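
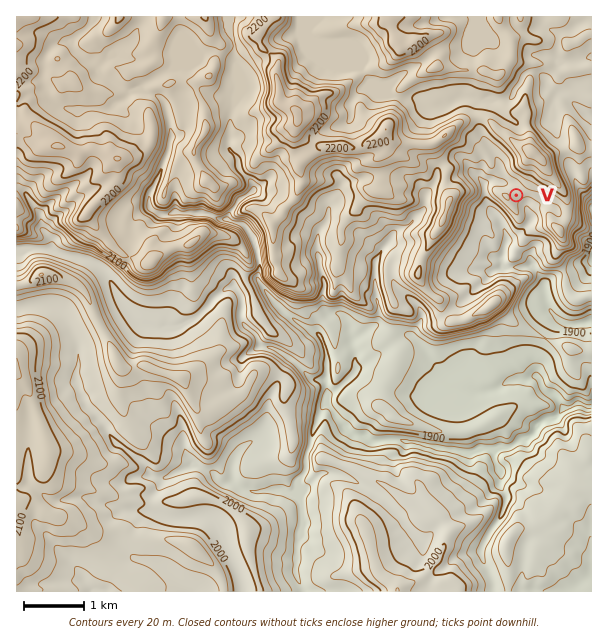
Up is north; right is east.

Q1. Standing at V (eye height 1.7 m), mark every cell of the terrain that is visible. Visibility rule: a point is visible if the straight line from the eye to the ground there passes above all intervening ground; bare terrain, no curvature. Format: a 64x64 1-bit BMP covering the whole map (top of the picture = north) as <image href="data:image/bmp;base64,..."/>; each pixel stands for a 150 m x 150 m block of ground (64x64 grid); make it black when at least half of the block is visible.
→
<image width="64" height="64" href="data:image/bmp;base64,Qk0+AgAAAAAAAD4AAAAoAAAAQAAAAEAAAAABAAEAAAAAAAACAAATCwAAEwsAAAIAAAAAAAAA////AAAAAAAAAAAAAAAAAAAAAAAAAAAAAAAAAAAAAAAAAAAAAAAAAAAAAAAAAAAAAAAAAAAABjAAAAAAAAADMAAAAAAAAAP4AAAAAAAAA/AAAAAAAAAB/gAAAAAAAAH8AAAAAAAAAf8AAAAAAAAA/wAAAAAAAAD/AAAAAAAAAP8AAAAAAAAAfwAAAAAAAAA/AAAAAAAAAB8AAAAAAAAADwAAAAAAAAAGAAAAAAAAAAAAAAAAAAAAAAAAAAAAAAAAAAAAAAAAAAAAAAAAAAAACAAAAAAAAAAIAAAAAAAAAAAAAAAAAAAADwAAAAAAAAAOAAAAAAAAAAAAAAAAAAAAAAAAAAAAABAAAAAAAAAADAAAAAAAAAAGAAAAAAAAAAAAAAAAAAAAAAAAAAAAAAAAAAAAAAAAAAAQAAAAAAAAAAAAAAAAAAAAAAAAAAAAAAB4AAAAAAAAAHAAAAAAAACB+AAAAAAAAIF4AAAAAAAAQfgAAAAAAAAB8AAAAAAAAIPgAAAAAADohMAAAAAAAH+8AAAAAAAAf/4AAAAAAABB/AAAAAAAAAD4AAAAAAAAADAAAAAAAAAAAAAAAAAAAAAAAAAAAAAAAAAAAAAAAAAAAAAAAAAAAAAAAAAAAAAAAAAAAAAAAAAAAAAAAAAAAAAAAAAAAAAABgAAAAAAAAAAAAAAAAAAAAAAAA=="/>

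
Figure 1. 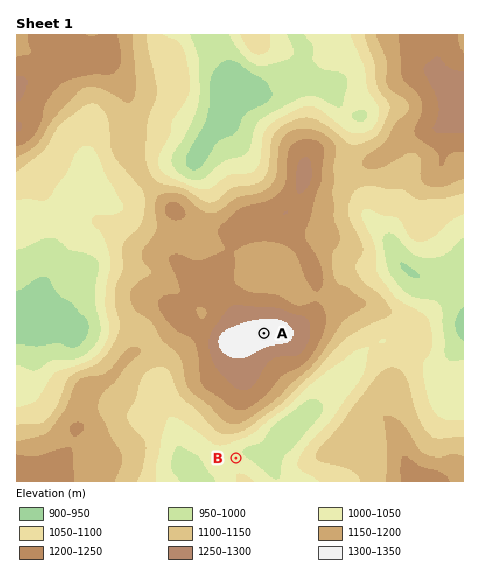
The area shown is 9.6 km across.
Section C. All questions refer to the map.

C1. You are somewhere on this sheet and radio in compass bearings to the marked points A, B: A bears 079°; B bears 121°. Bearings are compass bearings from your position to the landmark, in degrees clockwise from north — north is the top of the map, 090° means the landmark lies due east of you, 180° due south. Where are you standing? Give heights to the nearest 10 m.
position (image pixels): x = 86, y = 368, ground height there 1100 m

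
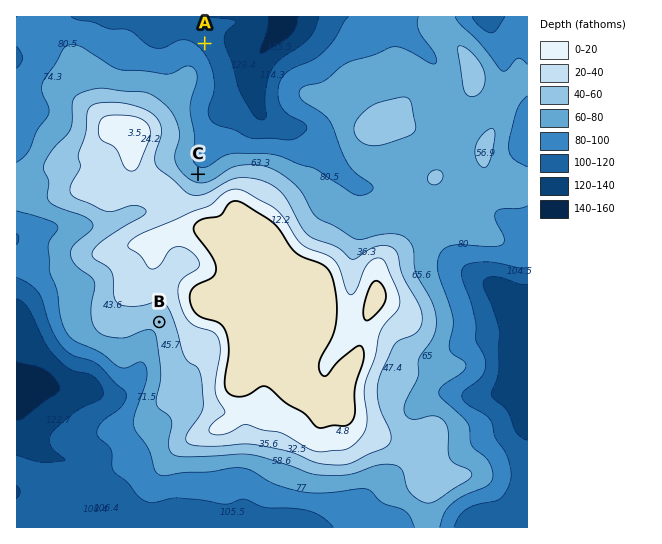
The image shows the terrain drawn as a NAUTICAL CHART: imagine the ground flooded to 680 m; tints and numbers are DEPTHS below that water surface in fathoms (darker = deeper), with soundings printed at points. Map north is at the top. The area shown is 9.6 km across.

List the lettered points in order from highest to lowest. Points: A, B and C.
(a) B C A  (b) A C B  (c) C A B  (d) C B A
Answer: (a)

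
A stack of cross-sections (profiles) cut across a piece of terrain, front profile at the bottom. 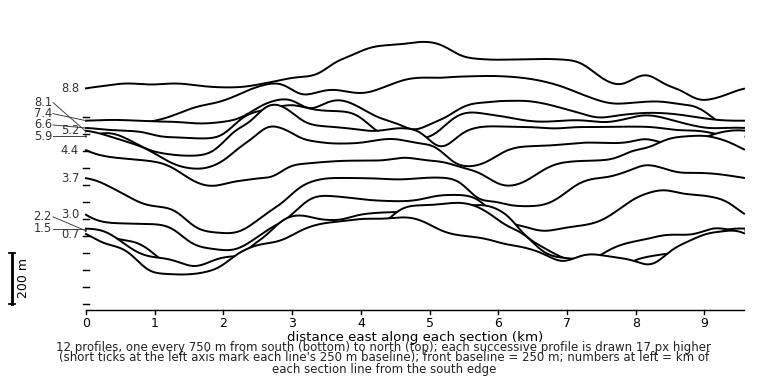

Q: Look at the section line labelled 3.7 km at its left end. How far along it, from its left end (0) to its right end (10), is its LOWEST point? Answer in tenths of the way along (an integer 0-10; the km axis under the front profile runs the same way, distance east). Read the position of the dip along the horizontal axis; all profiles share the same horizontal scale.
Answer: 2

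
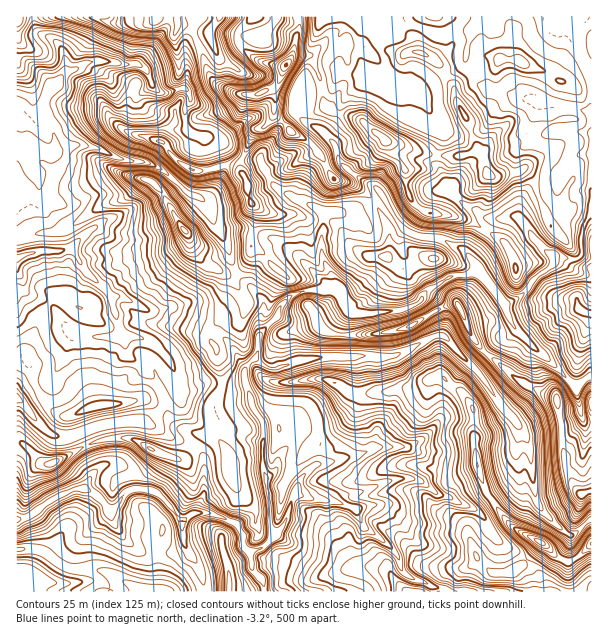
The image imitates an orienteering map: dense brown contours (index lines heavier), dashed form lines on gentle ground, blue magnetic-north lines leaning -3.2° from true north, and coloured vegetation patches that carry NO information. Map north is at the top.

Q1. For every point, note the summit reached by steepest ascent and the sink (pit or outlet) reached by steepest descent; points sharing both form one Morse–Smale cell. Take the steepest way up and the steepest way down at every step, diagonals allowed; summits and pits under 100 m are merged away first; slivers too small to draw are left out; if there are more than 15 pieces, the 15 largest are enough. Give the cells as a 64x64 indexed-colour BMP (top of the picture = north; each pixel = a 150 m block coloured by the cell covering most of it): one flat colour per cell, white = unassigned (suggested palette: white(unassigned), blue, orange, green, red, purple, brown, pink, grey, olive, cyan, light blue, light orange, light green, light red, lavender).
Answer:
<image width="64" height="64" href="data:image/bmp;base64,Qk12CAAAAAAAAHYAAAAoAAAAQAAAAEAAAAABAAQAAAAAAAAIAAATCwAAEwsAABAAAAAAAAAA////ALR3HwAOf/8ALKAsACgn1gC9Z5QAS1aMAMJ34wB/f38AIr28AM++FwDox64AeLv/AIrfmACWmP8A1bDFAAAAAAAACIiIiIiP///xEREREREREREREiIiIiIiIiIgAAAAAAAIiIiIiI////ERERERERERESIiIiIiIiIiIiIAAAAACIiIiIiI////ERERERERERESIiIiIiIiIiIiIgAAiIiIiIiIiIj///8RERERERERERIiIiIiIiIiIiIiAAiIiIiIiIiIj////xERERERERERIiIiIiIiIiIiIiKIiIiIiIiIiIiP///xERERERERERIiIiIiIiIiIiIiIoiIiIiIiIiIiI////ERERERERERIiIiIiIiIiIiIikiiIiIiIiIiIiI////ERERERERERIiIiIiIiIiIiIimZIAiIiIiIiIiIgf/xERERERERERIiIiIiIiIiIiIimZmQAIiIiIGIiIgRERERERERERERIiIiIiIiIiIiIimZmZAAAIiIERiIgRERERERERERIiIiIiIiIiIiIiIiKZmZkAAAAIERERERERERERERESIiIiIiIiIiIiIiIiIpmZmQAAAAARERERERERERERF3ciIiIiIiIiIiIiIiIpmZmZAAAAAAEREREREREREREXdyIiIiIiIiIiIiIiIimZmZkAAAAAARERERERERERERd3d3IiIiIiIiIiIiIiKZmZmQAAAAARERERzMEREREREXd3d3dyIiIiIiIiIiIpmZmZAAAAABEREczMzBERERERd3d3d3d3dyIiIiIiIimZmZkAAMzMzMzMzMzMQREREREXd3d3d3d3dyIiIiIimZmZmQAMzMzMzMzMzEREERERERF3d3d3d3d3ciIiIiKZmZmZAMzMzMzMzMzEREQREREREREXd3d3d3dyIiIiKZmZmZkMzEREzMzMzERERBEREREREREXd3d3d3IiIiKZmZmZmczEREREREREREREERERERERERd3d3d3dyIiKZmZmZmZzERERERERERERERBERERERERF3d3d3d3IiIpmZmZmZnMREREREREREREREERERERERERd3d3d3dyIpmZmZmbucxEREREREREREREQRERERERERF3d3d3d3IpmZmZmZu7xEREREREREREREQRHREREREREXd3d3d3d+mZmZmZu7tERERERERERERERBHd0RERERF3d3d3d3d+7pmZmbu7u0REREREREREREREEd3REREREXd3d3d3d+7u6Zmbu7u7REREREREREREREQd3dERERERd3d3d3d37u7u6bu7u7tEREREREREREREVd3d0RERERF3d3d3d3fu7u7ru7u7u0RERERERERERFVVXd3RERERERd3d3d3d+7u7uu7u7u7RERERERERFVFVVVV3dERERERGqqqp3d+7u7uu7u7u7tERERERERVVVVVVVVd0RERERGqqqqqp37u7u4bu7u7u0REREREVVVVVVVVVV0REREREaqqqqqq7u7u4REbu7u7REREREVVVVVVVVVV0REREREaqqqqqqqu7u4RERu7u7tEREREVVVVVVVVVV0RERERERqqqqqqqqqqoRERERu7u0REREVVVVVVVVVd3RERERERqqqqqqqqqqqhEREREbu7VERERVVVVVVVVd3dERERERGqqqqqqqqqqjERERERERtVVVVVVVVVVVVV3dEREREREaqqqqqqqqqjMRERERERG1VVVVVVVVVVVV3d0RERERERqqqqqqqjMzMzEREREREbVVVVVVVVVVVV3d0RERERERGqqqqqozMzMzMRERERERtVVVVVVVVVVVXd3REREREREaqqqqozMzMzMzMREREREVVVVVVVVVVVXd3RERERERERERGqqjMzMzMzMzMRERERVVVVVVVVVVVd3dERERERERERERGjMzMzMzMzMxERERFVVVVVVVVVVV3RERERERERERERETMzMzMzMzMzEREREVVVVVVVVVVVVRERERERERERERETMzMzMzMzMzMRERERVVVVVVVVVVVWYREREREREREREzMzMzMzMzMzMxERERFVVVVVVVVVVmZhEREREREREREzMzMzMzMzMzMxEREREVVVVVVVVmZmYRERERERERERETMzMzMzMzMzMzMRERERVWZmVWZmZmZhERERERERERETMzMzMzMzMzMzMxERERFmZmZmZmZmZhERERERERERERMzMzMzMzMzMzMzMxEREWZmZmZmZmZmYRERERERERERMzMzMzMzMzMzMzMzMxERZmZmZmZmZmZmERERERERETMzMzMzMzMzMzMzMzMxERFmZmZmZmZmZmYRERERERETMzMzMzMzMzMzMzMzMzEREWZmZmZmZmZmZhEREREREREzMzMzMzMzMzMzMzMzERERZmZmZmZmZmZmERERERERETMzMzMzMzMzMzMzERERERFmZmZmZmZmZmYRERERERERERMzMzMxETMzMREREREREWZmZmZmZmZmZhERERERERERETEzMxERETMxERERERERZmZmZmZmZmZmERERERERERERERERERERERERERERERFmZmZmZmZmZmYREREREREREREREREREREREREREREREWZmZmZmZmZmZhERERERERERERERERERERERERERERERZmZmZmZmZmZmERERERERERERERERERERERERERERERFmZmZmZmZmZmYREREREREREREREREREREREREREREREWZmZmZmAAYGZhERERERERERERERERERERERERERERER"/>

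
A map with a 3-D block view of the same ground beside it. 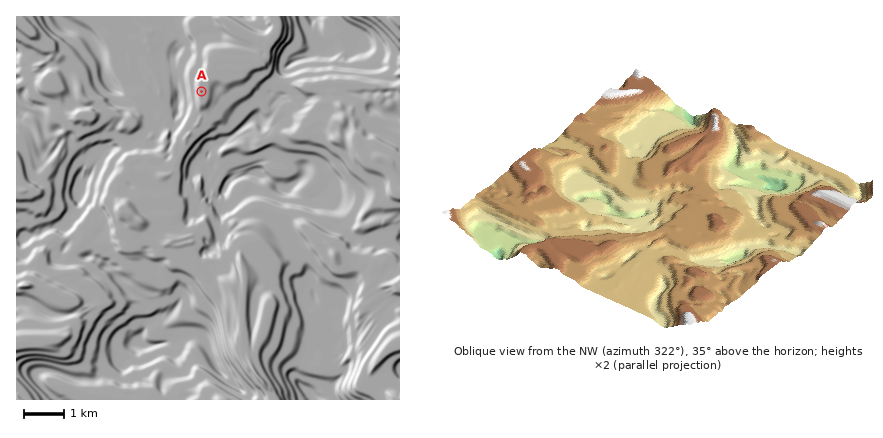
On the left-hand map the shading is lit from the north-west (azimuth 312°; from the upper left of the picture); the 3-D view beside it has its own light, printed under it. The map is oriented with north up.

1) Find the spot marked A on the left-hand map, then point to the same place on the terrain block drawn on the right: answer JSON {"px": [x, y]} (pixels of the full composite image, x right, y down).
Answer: {"px": [608, 246]}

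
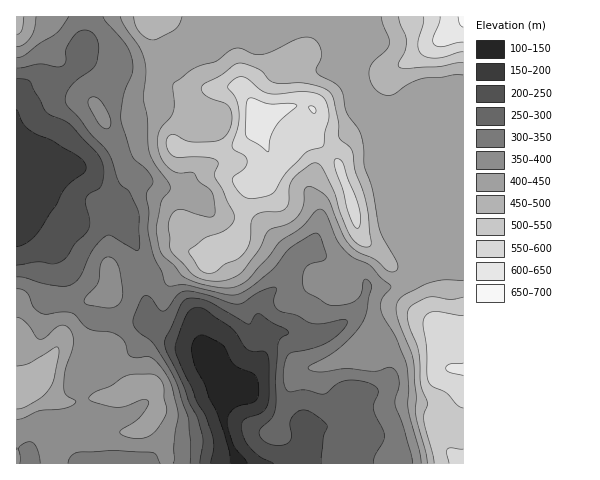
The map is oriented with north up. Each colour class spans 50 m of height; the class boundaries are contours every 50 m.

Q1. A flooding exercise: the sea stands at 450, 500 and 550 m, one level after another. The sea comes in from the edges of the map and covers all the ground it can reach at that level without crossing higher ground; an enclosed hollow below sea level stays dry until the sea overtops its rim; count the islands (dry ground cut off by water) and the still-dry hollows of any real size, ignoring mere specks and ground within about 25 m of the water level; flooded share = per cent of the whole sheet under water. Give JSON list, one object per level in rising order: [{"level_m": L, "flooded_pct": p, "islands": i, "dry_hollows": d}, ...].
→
[{"level_m": 450, "flooded_pct": 74, "islands": 1, "dry_hollows": 0}, {"level_m": 500, "flooded_pct": 86, "islands": 1, "dry_hollows": 0}, {"level_m": 550, "flooded_pct": 93, "islands": 1, "dry_hollows": 0}]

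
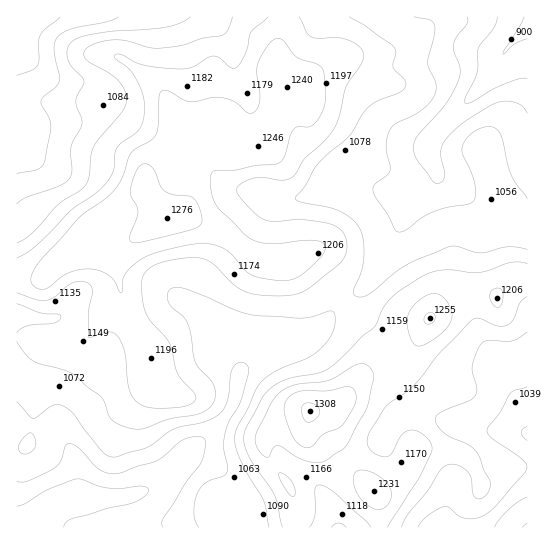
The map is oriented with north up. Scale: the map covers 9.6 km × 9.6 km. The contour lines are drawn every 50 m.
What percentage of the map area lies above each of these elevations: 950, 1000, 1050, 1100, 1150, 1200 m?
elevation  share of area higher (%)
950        97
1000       90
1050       79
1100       56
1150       35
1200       15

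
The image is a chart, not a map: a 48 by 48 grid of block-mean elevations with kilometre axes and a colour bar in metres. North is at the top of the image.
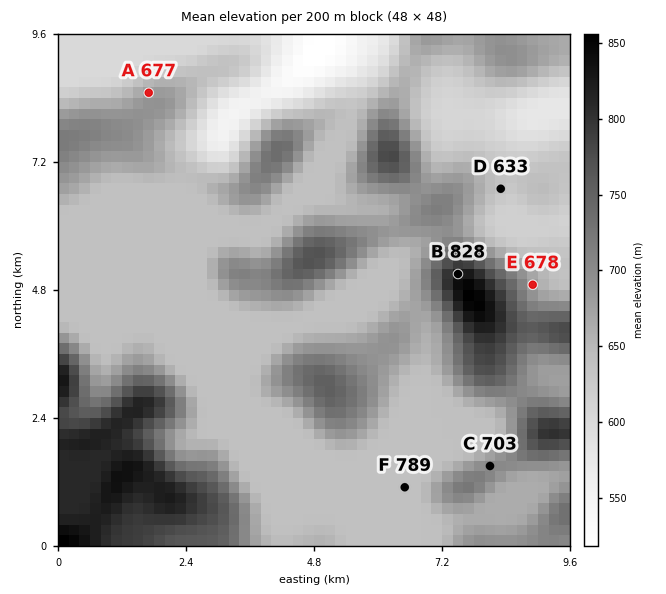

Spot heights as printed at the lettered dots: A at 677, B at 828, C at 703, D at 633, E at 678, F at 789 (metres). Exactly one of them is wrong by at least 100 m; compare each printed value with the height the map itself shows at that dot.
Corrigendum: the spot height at F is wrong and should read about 639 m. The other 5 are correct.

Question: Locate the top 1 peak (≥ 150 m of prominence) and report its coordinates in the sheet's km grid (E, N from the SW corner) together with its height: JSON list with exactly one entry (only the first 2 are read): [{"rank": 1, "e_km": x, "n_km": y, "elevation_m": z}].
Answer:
[{"rank": 1, "e_km": 7.76, "n_km": 4.66, "elevation_m": 858}]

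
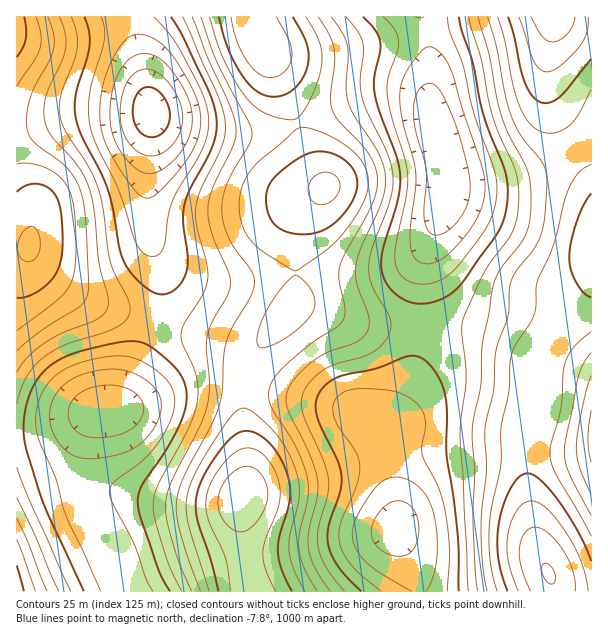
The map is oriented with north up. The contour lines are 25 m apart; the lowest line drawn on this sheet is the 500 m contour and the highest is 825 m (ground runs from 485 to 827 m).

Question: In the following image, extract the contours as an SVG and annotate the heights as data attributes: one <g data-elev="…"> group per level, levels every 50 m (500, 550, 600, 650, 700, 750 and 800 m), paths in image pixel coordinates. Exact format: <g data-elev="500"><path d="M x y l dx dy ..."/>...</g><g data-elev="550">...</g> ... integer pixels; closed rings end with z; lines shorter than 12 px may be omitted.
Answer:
<g data-elev="500"><path d="M149 137l-7-3-5-6-3-8-1-9 1-9 4-9 5-5 6-1 7 3 8 7 4 9 2 10-2 9-4 7-8 5z"/></g><g data-elev="550"><path d="M392 555l-9-4-7-6-4-8 0-9 4-10 8-11 8-5 9-1 9 4 6 8 3 11-1 12-3 10-5 7-8 3z"/><path d="M89 437l-13-6-5-6-2-6-1-8 2-6 8-11 15-7 18-2 17 4 12 9 3 7 0 8-3 8-7 7-8 5-11 3-13 2z"/><path d="M434 235l-6-5-3-9-1-12 2-38-10-40-3-17 1-12 3-9 6-8 6-2 6 2 5 5 13 28 11 34 6 33-2 18-9 16-13 13-6 3z"/><path d="M144 173l-13-9-12-15-7-17-2-18 3-24 7-19 11-13 6-3 7-2 8 2 7 3 15 16 14 24 3 10 1 11-3 19-6 11-7 9-8 7-9 6-7 2z"/></g><g data-elev="600"><path d="M101 591l-36-78-10-36-17-39-2-10 0-12 2-12 5-12 7-11 9-8 12-7 13-5 20-4 15-1 18 3 18 10 14 14 5 13 0 9-2 11-13 25-16 19-29 22-5 9 3 10 22 42 12 36 7 12"/><path d="M381 591l-19-15-11-11-8-13-4-12 1-16 16-38 4-19-4-15-20-30-3-8 0-7 2-6 5-6 5-4 9-2 26 0 19 4 15 8 9 12 3 12-4 21 0 7 18 38 7 33 2 30-2 37"/><path d="M154 17l22 26 21 38 9 23 3 19-2 14-5 13-24 39-6 14-4 13-5 32-4 6-7 3-9-5-8-10-15-50-23-46-7-20-2-16 2-17 15-55-1-11-3-10"/><path d="M447 17l3 16 14 35 10 46 20 56 3 12 0 13-3 16-6 14-29 39-8 9-8 6-9 4-11 1-10-1-9-5-6-6-3-9 1-17 10-49 2-21-3-15-13-44-5-24 1-15 9-27 1-12-4-10-11-12"/></g><g data-elev="650"><path d="M71 591l-42-91-12-33"/><path d="M344 591l-17-22-8-20-1-18 10-36 0-16-4-18-20-45-2-17 5-13 13-14 15-8 26-7 11-4 11-9 6-11 2-7-1-8-18-31-2-9-1-11 3-19 18-47 3-21-1-12-4-12-21-45-6-16-1-14 4-28-2-12-5-11-11-13"/><path d="M591 462l-3-24 3-28"/><path d="M17 404l4-15 6-12 6-10 9-9 23-13 37-12 15-6 9-7 4-8-2-13-14-26-4-13-7-51-6-24-10-21-22-33-5-14-1-10 2-12 13-35 3-13 0-14-6-16"/><path d="M183 17l36 81 5 16 1 14-4 19-20 42-5 18 1 20 10 40 0 15-5 14-18 28-3 9 2 11 13 33 2 13-1 14-9 25-30 56-5 16 2 18 10 33 7 20 10 19"/><path d="M469 17l12 43 11 53 6 19 17 38 3 12 1 13-2 20-4 15-6 10-23 33-18 39-4 12 4 54-5 42-1 20 8 151"/></g><g data-elev="700"><path d="M47 591l-19-49-11-23"/><path d="M317 591l-13-24-5-19 0-15 9-38-2-21-11-30-24-37-2-8 0-7 4-12 11-14 27-22 27-18 5-6 2-11-6-30 1-13 6-14 25-46 5-12 2-12-2-14-7-13-9-12-21-21-7-12-1-14 4-33-1-13-5-15-11-18"/><path d="M591 516l-22-43-4-11-1-10 2-12 12-63 6-14 7-10"/><path d="M17 351l25-21 38-24 6-7 2-9-2-71-3-18-3-12-6-12-8-10-33-26-4-6-2-7 0-15 4-17 5-12 14-24 4-12-1-15-5-16"/><path d="M201 17l16 45 35 67 0 6-2 8-16 27-8 16-3 12-1 12 2 14 4 13 8 13 15 20 3 12-3 14-19 31-6 15-2 15-2 36-5 18-32 63-8 23-1 15 3 16 9 29 12 34"/><path d="M488 17l8 30 9 46 6 23 10 19 22 29 3 7 1 11-2 33-3 18-7 15-17 21-6 10-3 11-1 25-10 27-3 12-1 36-9 39 1 41-5 51 1 42 5 28"/></g><g data-elev="750"><path d="M24 591l-7-25"/><path d="M292 591l-11-22-3-18 2-15 10-36 0-12-2-12-7-17-11-15-12-10-12-3-6 1-6 3-15 16-15 25-8 21 0 10 1 12 14 41 7 31"/><path d="M591 561l-13-30-23-35-18-19-7-3-6 0-8 6-7 12-7 17-4 18-1 16 1 15 3 15 6 18"/><path d="M17 298l7-1 11-4 9-6 8-8 8-16 3-23-3-33-3-9-5-7-8-6-9-1-9 2-9 6"/><path d="M300 234l15-1 15-7 14-12 10-16 3-12-1-12-8-11-12-8-16-4-15 4-24 16-8 8-4 7-3 8 0 9 2 10 4 8 10 9z"/><path d="M591 193l-7 12-7 16-6 19-2 17 2 12 4 12 9 12 7 4"/><path d="M17 57l6-9 3-9 0-10-2-12"/><path d="M219 17l9 32 14 26 7 10 8 6 7 4 9 2 11-2 10-6 9-11 4-12 2-10-2-11-4-10-10-18"/><path d="M508 17l6 18 10 45 6 13 9 8 9 2 11-5 8-9 24-30"/></g><g data-elev="800"><path d="M575 591l-2-19-9-20-15-18-7-5-6-2-6 1-5 5-4 7-2 9 2 18 9 24"/><path d="M237 531l8 0 9-6 9-12 4-13 0-11-3-10-7-9-8-4-9 2-9 6-8 11-5 12 0 10 4 11 6 8z"/><path d="M531 17l11 19 4 4 6 2 8-2 7-6 6-8 2-9"/></g>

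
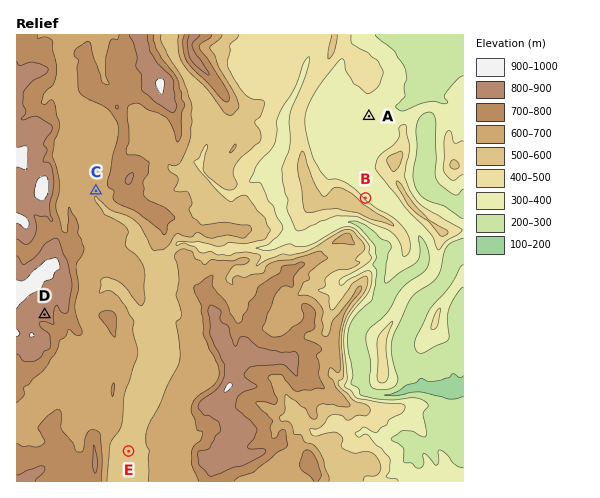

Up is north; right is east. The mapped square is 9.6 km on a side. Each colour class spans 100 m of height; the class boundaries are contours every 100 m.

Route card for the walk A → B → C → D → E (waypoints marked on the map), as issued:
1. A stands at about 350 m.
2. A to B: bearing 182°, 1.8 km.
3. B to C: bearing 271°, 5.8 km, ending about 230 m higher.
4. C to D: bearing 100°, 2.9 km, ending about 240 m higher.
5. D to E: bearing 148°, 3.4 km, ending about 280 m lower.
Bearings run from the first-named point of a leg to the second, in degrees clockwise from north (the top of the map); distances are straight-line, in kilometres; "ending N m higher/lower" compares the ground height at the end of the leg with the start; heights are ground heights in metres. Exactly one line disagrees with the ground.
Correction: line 4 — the bearing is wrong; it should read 203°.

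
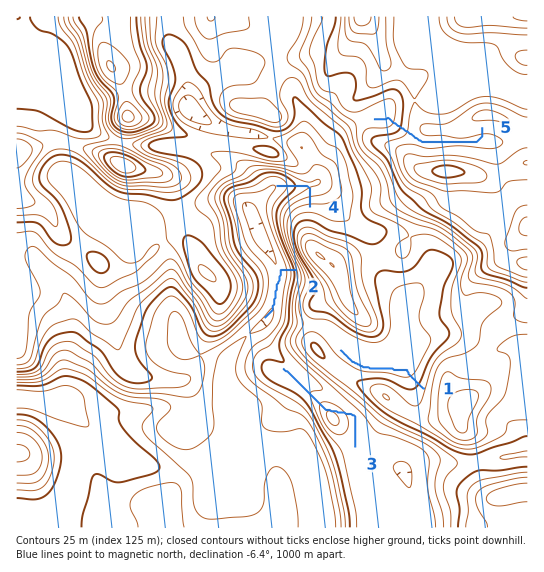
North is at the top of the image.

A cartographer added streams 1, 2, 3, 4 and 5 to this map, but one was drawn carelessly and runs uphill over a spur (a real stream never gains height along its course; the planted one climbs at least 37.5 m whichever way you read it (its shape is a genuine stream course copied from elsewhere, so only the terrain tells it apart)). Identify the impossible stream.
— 3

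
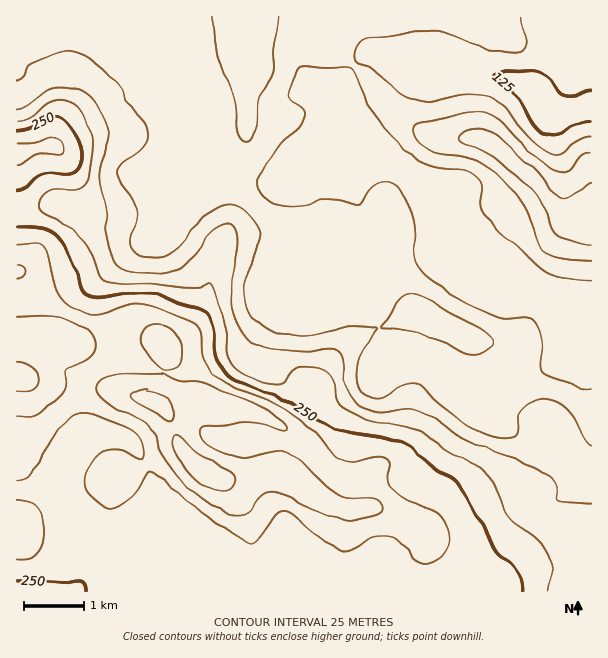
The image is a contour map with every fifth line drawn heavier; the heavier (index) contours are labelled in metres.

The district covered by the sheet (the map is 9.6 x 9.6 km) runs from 120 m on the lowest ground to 340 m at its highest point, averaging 210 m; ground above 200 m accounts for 43.1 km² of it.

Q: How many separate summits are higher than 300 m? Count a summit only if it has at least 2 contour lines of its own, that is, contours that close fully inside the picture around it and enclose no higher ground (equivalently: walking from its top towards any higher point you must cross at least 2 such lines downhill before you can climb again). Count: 1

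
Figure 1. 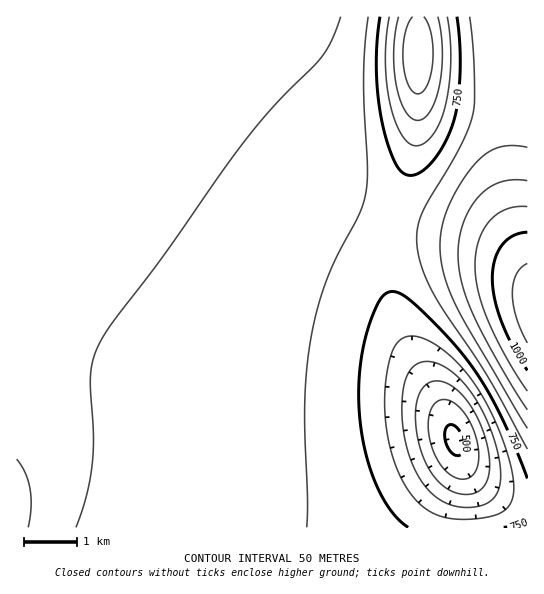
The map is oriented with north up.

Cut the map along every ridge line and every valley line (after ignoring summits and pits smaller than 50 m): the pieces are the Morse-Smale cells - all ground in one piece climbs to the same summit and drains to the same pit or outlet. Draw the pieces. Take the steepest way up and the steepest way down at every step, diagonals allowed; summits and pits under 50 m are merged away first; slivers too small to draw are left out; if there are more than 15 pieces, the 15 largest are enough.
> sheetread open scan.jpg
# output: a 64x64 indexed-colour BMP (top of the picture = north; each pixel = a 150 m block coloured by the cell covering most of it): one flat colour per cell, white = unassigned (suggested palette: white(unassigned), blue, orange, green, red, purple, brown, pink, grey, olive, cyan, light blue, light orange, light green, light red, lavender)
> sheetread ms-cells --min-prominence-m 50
<image width="64" height="64" href="data:image/bmp;base64,Qk12CAAAAAAAAHYAAAAoAAAAQAAAAEAAAAABAAQAAAAAAAAIAAATCwAAEwsAABAAAAAAAAAA////ALR3HwAOf/8ALKAsACgn1gC9Z5QAS1aMAMJ34wB/f38AIr28AM++FwDox64AeLv/AIrfmACWmP8A1bDFABERERERERERERERERERERERERERERERERERETMzMzMzERERERERERERERERERERERERERERERERERERMzMzMzMRERERERERERERERERERERERERERERERERERETMzMzMxERERERERERERERERERERERERERERERERERERMzMzMzEREREREREREREREREREREREREREREREREREREzMzMzMRERERERERERERERERERERERERERERERERERETMzMzMxEREREREREREREREREREREREREREREREREREREzMzMzERERERERERERERERERERERERERERERERERERETMzMzMRERERERERERERERERERERERERERERERERERETMzMzMxERERERERERERERERERERERERERERERERERERMzMzMzEREREREREREREREREREREREREREREREREREREzMzMzMRERERERERERERERERERERERERERERERERERETMzMzMxERERERERERERERERERERERERERERERERERETMzMzMzERERERERERERERERERERERERERERERERERERMzMzMzMRERERERERERERERERERERERERERERERERERMzMzMzMxEREREREREREREREREREREREREREREREREREzMzMzMzEREREREREREREREREREREREREREREREREREzMzMzMzMRERERERERERERERERERERERERERERERERETMzMzMzMxERERERERERERERERERERERERERERERERETMzMzMzMzERERERERERERERERERERERERERERERERERMzMzMzMzMRERERERERERERERERERERERERERERERERMzMzMzMzMxEREREREREREREREREREREREREREREREREzMzMzMzMzEREREREREREREREREREREREREREREREREzMzMzMzMzMRERERERERERERERERERERERERERERERETMzMzMzMzMxERERERERERERERERERERERERERERERETMzMzMzMzMzERERERERERERERERERERERERERERERERMzMzMzMzMzMREREREREREREREREREREREREREREREREzMzMzMzMzMxEREREREREREREREREREREREREREREREzMzMzMzMzMzERERERERERERERERERERERERERERERETMzMzMzMzMzMRERERERERERERERERERERERERERERERMzMzMzMzMzMxEREREREREREREREREREREREREREREREzMzMzMzMzMzERERERERERERERERERERERERERERERETMzMzMzMzMzMRERERERERERERERERERERERERERERERMzMzMzMzMzNBEREREREREREREREREREREREREREREREzMzMzMzMzNEERERERERERERERERERERERERERERERETMzMzMzMzNEQRERERERERERERERERERERERERERERERMzMzMzMzRERBEREREREREREREREREREREREREREREREzMzMzNEREREERERERERERERERERERERERERERERERETMzREREREREQRERERERERERERERERERERERERERERESRERERERERERBERERERERERERERERERERERERERERIiJEREREREREREERERERERERERERERERERERERERESIiIiREREREREREQREREREREREREREREREREREREREiIiIiJERERERERERBEREREREREREREREREREREREREiIiIiIkREREREREREERERERERERERERERERERERERIiIiIiIiJEREREREREQRERERERERERERERERERERERIiIiIiIiIkRERERERERBERERERERERERERERERERERIiIiIiIiIiREREREREREERERERERERERERERERERESIiIiIiIiIiIkREREREREQRERERERERERERERERERESIiIiIiIiIiIiRERERERERBERERERERERERERERERESIiIiIiIiIiIiJEREREREREEREREREREREREREREREiIiIiIiIiIiIiIkREREREREQREREREREREREREREREiIiIiIiIiIiIiIiRERERERERBEREREREREREREREREiIiIiIiIiIiIiIiJEREREREREEREREREREREREREREiIiIiIiIiIiIiIiIkREREREREQREREREREREREREREiIiIiIiIiIiIiIiIiRERERERERBEREREREREREREREiIiIiIiIiIiIiIiIiJEREREREREEREREREREREREREiIiIiIiIiIiIiIiIiIkREREREREQRERERERERERERIiIiIiIiIiIiIiIiIiIiRERERERERBERERERERERERIiIiIiIiIiIiIiIiIiIiJEREREREREERERERERERERIiIiIiIiIiIiIiIiIiIiIkREREREREQREREREREREREiIiIiIiIiIiIiIiIiIiIiRERERERERBEREREREREREiIiIiIiIiIiIiIiIiIiIiJEREREREREEREREREREREiIiIiIiIiIiIiIiIiIiIiIkREREREREQREREREREREiIiIiIiIiIiIiIiIiIiIiIiRERERERERBEREREREREiIiIiIiIiIiIiIiIiIiIiIiJERERERERE"/>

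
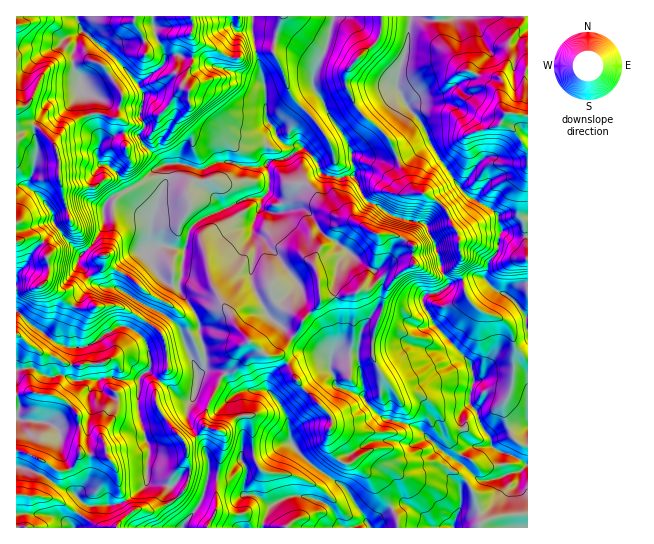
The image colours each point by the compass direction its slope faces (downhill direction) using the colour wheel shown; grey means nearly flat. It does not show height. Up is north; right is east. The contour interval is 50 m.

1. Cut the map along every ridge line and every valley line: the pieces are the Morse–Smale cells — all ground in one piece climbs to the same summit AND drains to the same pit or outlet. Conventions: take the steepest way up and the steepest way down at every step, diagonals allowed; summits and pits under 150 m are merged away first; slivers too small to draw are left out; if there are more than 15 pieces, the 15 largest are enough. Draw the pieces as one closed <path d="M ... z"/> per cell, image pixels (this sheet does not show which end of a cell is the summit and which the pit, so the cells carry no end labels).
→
<path d="M77 16l-61 1 0 294 38 30 17 7 15-1 32-20 9 0 6 2 14 14 4 16-3 12 33 26 11 4-5 14 6 16 11 14 5 26-6 27-20 29 344 1 1-291-17-1-9-4-3 6-2 13-9 12-3 16-14-2-14 4-20 12-8 0-6 5 1 8 9 17 21 24-12 4-9 0-27-7-25 7-20 0-4 4-20 0-6 4-1 6-1-4-4-5-22-9-35-32 0-2 29-28 0-3-18-25-26-26 0-9 8-16 0-7 8-10 0-14-2-9-21 1-21-6-10 2-12 6-4 0-16-5-20 0-24-27 5-8 0-6-4-6 4-19-1-7-7-10-24-26-31-25z"/><path d="M18 312l-2 1 0 214 166 1 21-30 6-27-5-26-11-14-6-16 5-14-11-4-33-26 3-12-4-16-14-14-6-2-9 0-32 20-15 1-21-9z"/><path d="M303 148l-17 11-15 1-4 3 2 26-8 10 0 7-8 16 0 9 26 26 18 25 0 3-29 28 0 2 35 32 22 9 4 5 1 4 1-6 6-4 20 0 4-4 20 0 25-7 27 7 9 0 12-4-21-24-10-21 0-4 3-3 11-2 11-7 0-4-7-12-5-25-8-14-1-6-34-9-15-11-11-4-13-25-19 1-13-4-7-15z"/><path d="M411 16l-77 0-10 38-11 21 0 12 10 14 5 13 20 28 7 25-2 8 12 24 28 17 34 9 1 6 8 14 5 25 8 15 22-8 14 2 3-16 11-16 0-9 2-5-2-16-5-6-27-15-6-6-26-39-12-26-12-14-14-21 0-13 10-28z"/><path d="M527 16l-114 0-4 9-4 29-8 23 0 13 14 21 12 14 12 26 26 39 6 6 27 15 5 6 2 14 10 5 17-1z"/><path d="M231 16l-154 1 4 13 25 19 30 32 7 10 1 7-4 19 4 6 0 6-5 8 24 27 20 0 20 5 12-6 14-2 17 6 16 0 9-7 15-1 17-12-17-2-6-4-5-12-6-6-4-12 0-24-9-34-3-20-2-2-14 0-5-6z"/><path d="M333 16l-100 0-1 9 7 7 12-1 2 2 3 20 9 34 2 31 13 23 10 6 12 0 4 2 9 9 7 15 21 4 12-3-3-21-5-14-19-25-16-32 16-40z"/>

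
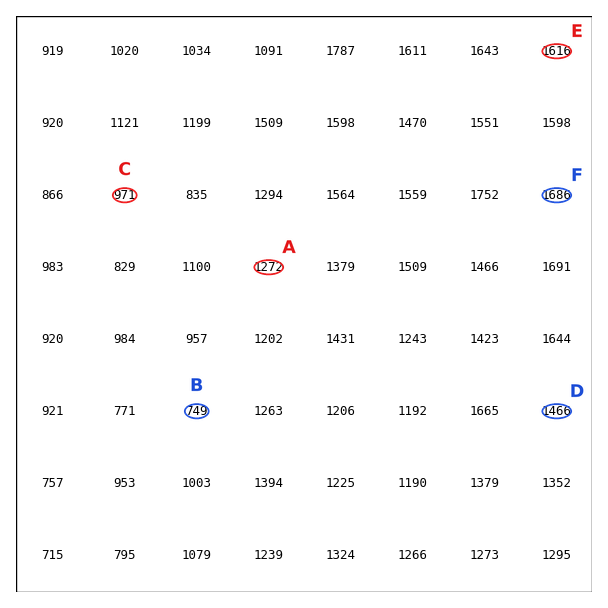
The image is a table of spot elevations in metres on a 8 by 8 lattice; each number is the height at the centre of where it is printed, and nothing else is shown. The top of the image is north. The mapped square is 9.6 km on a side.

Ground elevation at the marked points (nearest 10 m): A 1270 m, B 750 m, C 970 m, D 1470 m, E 1620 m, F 1690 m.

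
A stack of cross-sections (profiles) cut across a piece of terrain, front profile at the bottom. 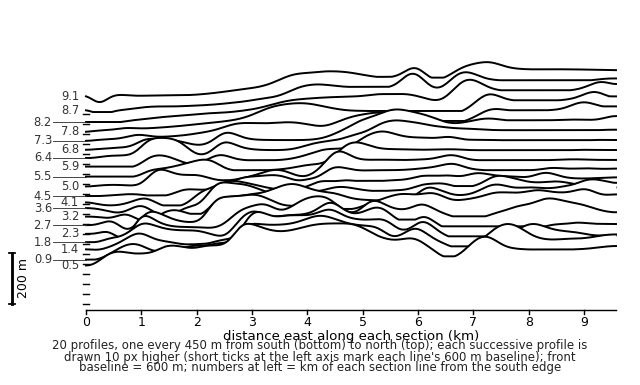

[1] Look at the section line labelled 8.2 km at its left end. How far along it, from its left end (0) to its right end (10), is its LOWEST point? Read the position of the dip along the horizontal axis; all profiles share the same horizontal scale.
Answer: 0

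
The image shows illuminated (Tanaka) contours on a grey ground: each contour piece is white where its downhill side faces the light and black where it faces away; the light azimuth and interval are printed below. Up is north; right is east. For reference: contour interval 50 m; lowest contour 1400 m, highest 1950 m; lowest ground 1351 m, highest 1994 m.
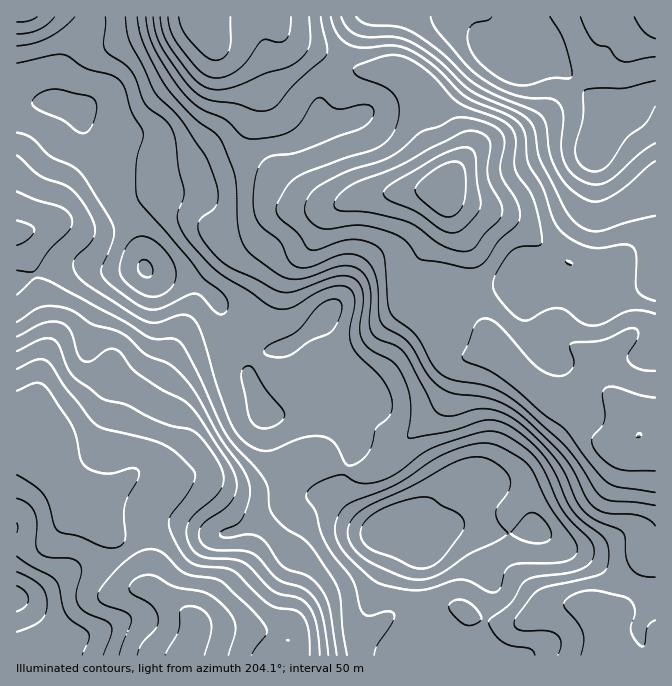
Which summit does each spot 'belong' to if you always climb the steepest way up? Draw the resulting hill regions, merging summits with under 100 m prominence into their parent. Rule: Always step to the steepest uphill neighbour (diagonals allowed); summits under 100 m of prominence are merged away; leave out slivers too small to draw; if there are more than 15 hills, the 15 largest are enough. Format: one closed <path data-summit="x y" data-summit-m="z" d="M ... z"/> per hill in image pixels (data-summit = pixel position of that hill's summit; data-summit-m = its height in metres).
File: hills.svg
<path data-summit="145 268" data-summit-m="1956" d="M199 16l-183 1 0 218 8 13 10 25 14 52 0 22-10 38-4 45 9 10 6 23 15 25 16 18 12 8 35-35 10-6 10 0 15 5 38-2 30 12 34-2 43-25 17 0 28 12 18 0 14-7 17-21 43-43 14-39 6-5 4-1-16-3-41-47-5-12 2-15 3-8 33-50 2-7-2-27-72 6-42 12-12-3-24-15-13-13-3-8-5-40-17-54-11-12-25-13-7-8-7-8z"/><path data-summit="387 527" data-summit-m="1994" d="M447 199l-3 23-33 50-3 8-2 15 5 12 37 43 7 6 13 1-4 1-6 5-14 39-43 43-17 21-14 7-18 0-28-12-17 0-32 20-18 7-27 0-30-12-38 2-15-5-10 0-10 6-31 31-2 5 4 5 36 38 10 27 49 33 3 9-11 29 471-1 0-322-24 1-20 14-9 9-2 18 11 23-10-7-20 0-28 10-7-2-39-37-42-59-3-10 3-20 0-26-13-29z"/><path data-summit="597 145" data-summit-m="1892" d="M655 16l-376 1 0 11 9 11 30 12 36 18 48 4 24 20 5 10 5 25 15 35 0 10-7 12 0 8 9 25 13 29 0 26-3 14 3 16 42 59 32 32 10 7 32-10 20 0 7 3 0-2-8-17 2-18 9-9 20-14 24-2z"/><path data-summit="17 598" data-summit-m="1717" d="M22 429l-6 1 0 225 168 1 10-21 2-10-3-7-49-33-5-17-8-14-37-40-14-8-16-18-15-25-6-23-8-7z"/>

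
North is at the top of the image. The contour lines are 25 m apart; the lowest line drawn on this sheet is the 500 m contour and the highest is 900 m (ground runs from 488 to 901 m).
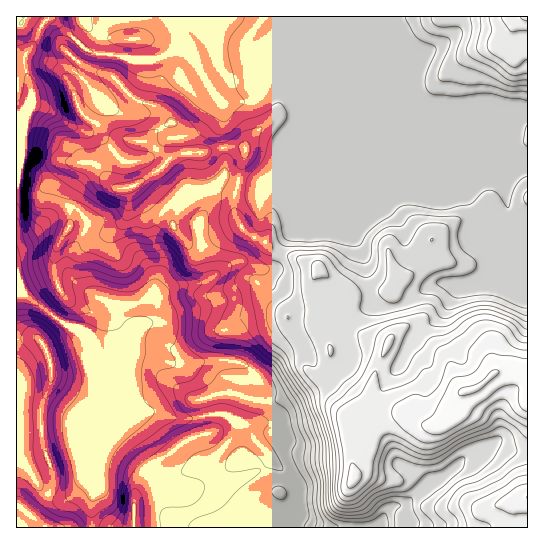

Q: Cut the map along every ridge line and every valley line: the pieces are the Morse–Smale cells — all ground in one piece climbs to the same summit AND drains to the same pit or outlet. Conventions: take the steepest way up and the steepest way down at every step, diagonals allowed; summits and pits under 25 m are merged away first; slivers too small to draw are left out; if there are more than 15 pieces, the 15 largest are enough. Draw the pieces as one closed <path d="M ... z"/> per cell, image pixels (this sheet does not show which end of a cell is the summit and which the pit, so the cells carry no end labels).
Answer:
<path d="M370 16l-198 1 0 9 4 8 0 9-3 7 12 2 10 9 14 26 13 16 32-2 10-8 3-9 35 9 5-9 0 31-8 15-7 7-12 30-7 13-19 4-31-7-19 16 0 20-3 6-12-17-7-6-19 15-7 14 0 16 5 18 0 8-8 27 0 13-4 11-12 11-2 6-18-17-4-11-6-6-13-5-13-9-13-16-1-9 2-8 18-27-3-10-6-6-16 0-15 9-14 13-17 5 0 55 9 2 33 25 25 14 5 12-1 11 6 18 2 16 8 19 6 7 9 6 7 0 24-11 9 0 19 7 16 0 28-6 15 9 1 3-6 14-22 23 0 5 8 19-2 11-12 10-21 9-6 9 1 3 232 0 0-9-2-5-6-7-5-1 10-2 24-20 17-9 19-19 25-12 19 7 18 0 0-285-3-1-16 10-11 0-99-42-91-90-11-16 53 1 11 3 8-6z"/><path d="M85 48l-8 11-10 8 8 5 21 22 5 12-1 8-5 11-6 6-8 0-36-23-8-3-8 1-13 29 0 102 6 0 11-4 14-13 15-9 16 0 6 6 3 10-18 27-2 8 1 9 13 16 13 9 13 5 6 6 4 11 18 17 2-6 12-11 4-11 0-13 8-27 0-8-5-18 0-16 7-14 19-15 7 6 12 17 3-6 0-20 19-16 31 7 19-4 7-13 12-30 13-18 3-34-6 8-35-9-3 9-10 8-32 2-13-16-14-26-10-9-12-1-11 6-9 3-20 0-18-5-20-2z"/><path d="M527 16l-156 0-2 9-8 6-11-3-53-1 11 16 87 88 103 44 11 0 19-10z"/><path d="M22 293l-6 1 0 163 11 9 10 19 9 8 11 6 9 0 15-14 7-10 5-16 11-18-1-24-8-18-2-24-6-18 1-11-3-8-6-7-17-8z"/><path d="M95 392l0 7 8 18 1 24-12 22 4 16 0 11-5 19 2 19 82 0 7-12 21-9 12-10 2-11-8-19 0-5 22-23 6-14-3-5-13-7-28 6-16 0-19-7-9 0-24 11-7 0-13-9z"/><path d="M495 444l-10 3-19 9-19 19-17 9-24 20-9 1 4 2 6 7 2 5 0 8 118 1 1-75-18-2z"/><path d="M53 19l-9 3-11 23-9 13 0 8 8 24-3 15 21 6 17 13 14 7 8 0 6-6 5-11 0-13-11-16-14-13-8-5 10-8 7-12z"/><path d="M171 16l-122 0-1 2 9 3 25 26 9 5 24 3 18 5 20 0 17-7 5-6 1-13-4-8z"/><path d="M18 457l-2 1 1 70 75-1-1-18 5-19 0-11-5-12-6 12-16 18-12 2-11-6-9-8-10-19z"/><path d="M47 16l-31 1 1 118 15-38-1-12-7-19 0-8 9-13z"/>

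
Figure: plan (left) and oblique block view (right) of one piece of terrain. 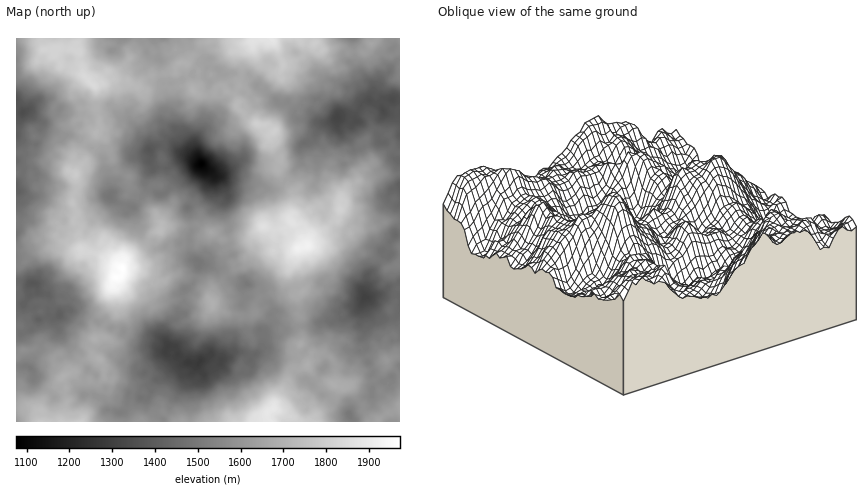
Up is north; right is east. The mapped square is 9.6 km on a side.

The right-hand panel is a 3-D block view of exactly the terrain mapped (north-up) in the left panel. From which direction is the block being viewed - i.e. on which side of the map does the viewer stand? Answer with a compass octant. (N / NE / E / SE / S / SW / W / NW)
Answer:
SW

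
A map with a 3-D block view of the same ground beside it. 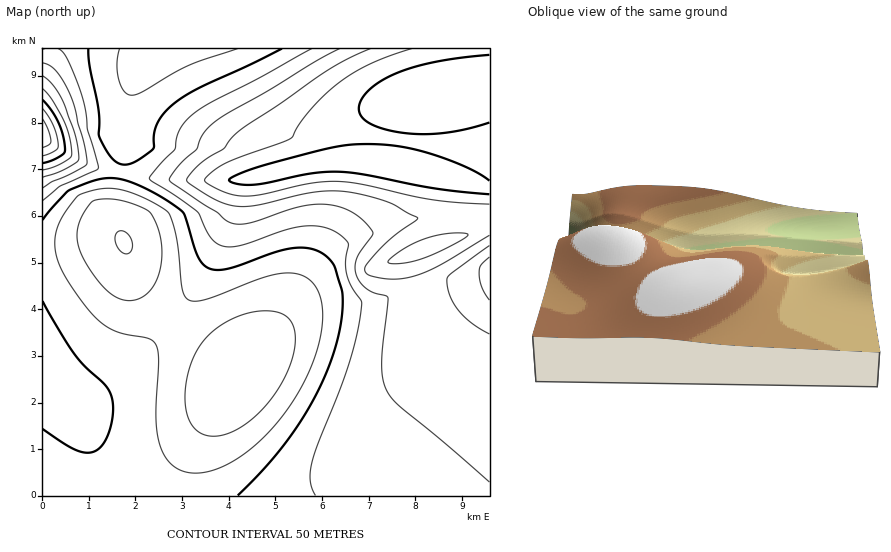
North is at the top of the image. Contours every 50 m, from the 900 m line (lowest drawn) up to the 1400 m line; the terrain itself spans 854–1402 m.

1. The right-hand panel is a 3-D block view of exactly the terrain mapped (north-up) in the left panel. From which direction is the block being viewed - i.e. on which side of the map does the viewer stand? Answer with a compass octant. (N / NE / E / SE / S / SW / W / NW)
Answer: S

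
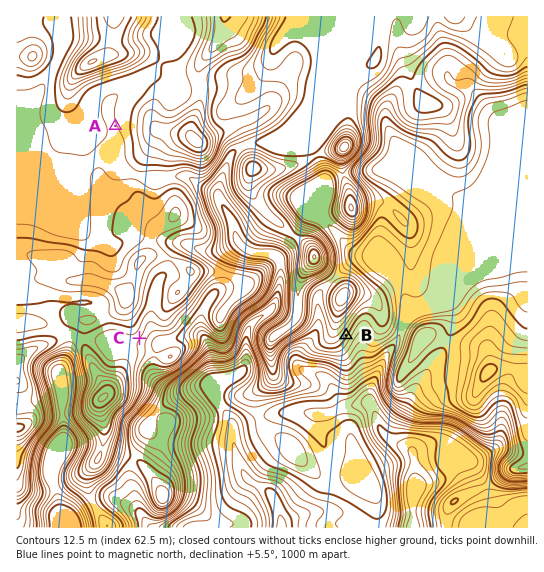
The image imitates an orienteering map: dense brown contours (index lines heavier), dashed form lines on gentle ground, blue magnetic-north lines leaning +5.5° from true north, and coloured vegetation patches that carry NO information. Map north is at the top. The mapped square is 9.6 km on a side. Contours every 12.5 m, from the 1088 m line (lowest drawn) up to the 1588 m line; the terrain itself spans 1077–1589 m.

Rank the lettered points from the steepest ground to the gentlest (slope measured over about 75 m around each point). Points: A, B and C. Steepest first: B C A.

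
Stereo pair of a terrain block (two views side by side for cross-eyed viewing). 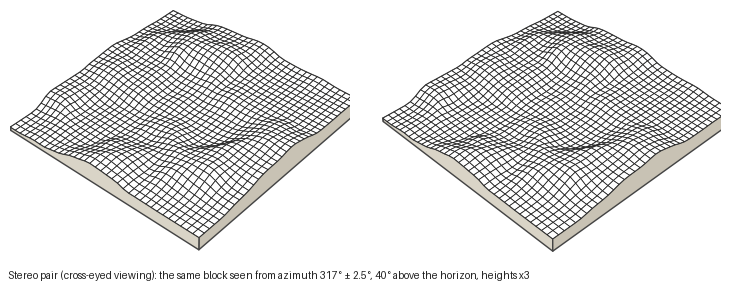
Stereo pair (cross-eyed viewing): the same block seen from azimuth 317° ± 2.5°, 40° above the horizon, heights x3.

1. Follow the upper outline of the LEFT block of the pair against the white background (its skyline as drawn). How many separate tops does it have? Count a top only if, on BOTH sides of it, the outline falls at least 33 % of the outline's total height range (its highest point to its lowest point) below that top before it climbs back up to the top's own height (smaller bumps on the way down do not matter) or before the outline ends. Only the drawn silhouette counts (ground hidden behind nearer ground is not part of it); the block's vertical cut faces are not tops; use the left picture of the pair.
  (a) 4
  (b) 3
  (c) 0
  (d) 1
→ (d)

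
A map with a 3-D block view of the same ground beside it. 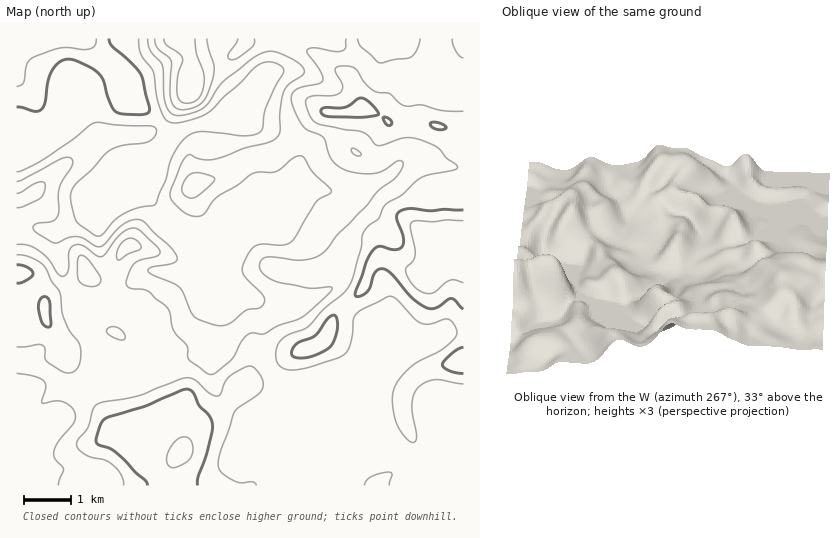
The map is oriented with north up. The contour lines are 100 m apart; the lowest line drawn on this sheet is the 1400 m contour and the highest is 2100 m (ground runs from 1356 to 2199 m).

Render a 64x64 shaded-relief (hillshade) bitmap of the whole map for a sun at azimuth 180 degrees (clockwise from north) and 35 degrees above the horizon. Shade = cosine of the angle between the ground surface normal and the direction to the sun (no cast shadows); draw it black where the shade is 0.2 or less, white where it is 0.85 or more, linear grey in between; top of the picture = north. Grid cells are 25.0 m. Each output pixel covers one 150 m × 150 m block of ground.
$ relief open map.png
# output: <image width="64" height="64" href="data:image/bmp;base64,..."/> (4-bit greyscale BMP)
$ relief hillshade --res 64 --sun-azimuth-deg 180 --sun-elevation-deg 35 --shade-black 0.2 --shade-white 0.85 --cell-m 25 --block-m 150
<image width="64" height="64" href="data:image/bmp;base64,Qk12CAAAAAAAAHYAAAAoAAAAQAAAAEAAAAABAAQAAAAAAAAIAAATCwAAEwsAABAAAAAAAAAAAAAAABEREQAiIiIAMzMzAERERABVVVUAZmZmAHd3dwCIiIgAmZmZAKqqqgC7u7sAzMzMAN3d3QDu7u4A////AIiIiId3d3eavLqpqqmYd3d3iJmZmZmZmHdniZmZmZmZiIiIiHiIiavMuqqqqph3d3d4mZmZmZmYdmZ4mZmZmZmImZmZmaq7zMy6qru7qYd3d3iZmZmZmZmHZWeJmZmZmYiZmqu83d3cuqqZq7uqmIh3eImaqZmZmZh3ZniZmZmZmZmJq83u7cuqqZiJmqqpmIiIiJmZmZmZmZiHeJmZmZmZmYd5q7zcuqqqmHiImaqZmIiIiIiJmZmZmZmaqpmZmaqZh2ZmebuqqqmYd3iJqqmZiIeIiIiZmZmZmaupmZmZqqmYZURGiZmqmZiHd4maqZmYiIiIiZmZmZmau5iZmZmaqpmGVVVneIiIiIdmeImZmZmYiIiZmZmZmZqqiJmZmZmqqZh3ZURERWeIh3ZneJqpmZmZmZmZmZmZmqmImZmZmZqqqph1MyIiJGd4h2VnmqqZmZmZmZmZmZmZmYiZmZmYiaqqqXVDIhESNWeHVFery6qZmZmZmZmZmZmZmZmZmZiImru6hlVUMhEiRXZUV6zcupmZmZmZmZmZiImZmZmZmYiau6qHd3ZUMhESRDRXm8y6mZmZmZmZmZmHeaupmaqZmaq7qZiIiHZUMhESI0VnmpiJmaqZmZmZmYdorMu83bu8vMy5mIiId2VUMhE0QyJFZoq7u6mZmZmZh1WL3d7/zM3d3bmIiIiIiHZUM0ZUISNWnN7dy7qpmZmYZFebze+7u8zMuYiIiaqZmHZmZ3ZDNGir3v/u3LqZmZmGQ0V4q7upmrqYiJmqupmZmIiIiHZmeJmb3u7ty6mZmZhkMiI0zLqZl3iZqruqmamYiIiId2d4h2eJvNy6qZmZmYdkMhHMzLqFV5q8upiZmId3d3ZmZmZlQzNoq6qZmZmZmZhkMrvNynVXiaqoeJmYd2ZmVVVVVUMhATaZmZmZmZmaqph2mqu5ZWZnd2VnmYh3ZmVVVVREMyEBJYmYmZmZmazMuqqZmpdmZmVERWiIiIdmZVVVVVVUMiIjaImaqZmavN3cu5mZl2Z3d2VWeId3d2ZmZmZlZmZVQxEmiru7qqvM3u3LmZmHd4iZiIiId2d3d3d3d2Z3d3dlMAJ73cy7vM3e3cuZh3d4mru6mYiHZmZ3eIh3d4mZmZhzADjO3Lu83u3cy6qHVWm83cuYd3ZlZneIiIiJq7u8zMliE4zLu83e7dzMu6hTSL3suqh1VERFeJmZmavM3d3u7bhCSaq8zMzMzdy7qFI2m7mauoVDRFeJmZmau8zd3dzMy4RHmrzMuqvMzIh1M0aJdWm7qHeJmZmYiJmau7upiImqlkabzLqImqu6MyEUZ3dDWLvN3t26mHd3d3iIdUMzRXiYVYvLl2eImZkAACV3ZBE2nN//7JdmZ4d2ZVQxESI0V5lkaZdVaJmImQARNnUwAAJqzcqGVVaIiHZUMhEjRFVXmoVGVDV5qpmZESNGUgAAACaHUyJFeJmZh2QyNFZ3dmeJl1REV4qqqqpERWdSAAIQACIQE1eaq6mYdURWd4h3dmd3ZVaJmYeJqnd4mYUhRlEAABI1ebvLqZmHZnd3iId2VVZmeaqGQ1Zmqqu7l1V4hAAAJGebzcupmYiHd3eId3ZlVFaKqGMREhHMzMuXeJmXQQA1eb3dyqmZmYiIiIiHd2ZURXh1IQAAAMzMuoeJmZl1M0abzd3LqqqpmZmIiIh3dlVVZUIhIiEiq7uod4mZmZh2ZorN3Mu7u6qqqpiIiHd2ZVVDMzREREVoqpiJmZmZmZiId5vMzN3MuqqqmYiIiId3ZUM0VmZmZyRomaqpmZmZmZlkV5q83d3LqqqZiImaqpmGVEVniHd3ACR5u8uZmZmZmYVEZ4mszMu7qqmZmrvMzKl2VFZ4iHcAAEerzLmZmZmZllRERWirzMy7qpqrvN3u3Kh1VWd4iCAABHq7u5mZmZmXZUIjNGis3cy6qqu8ze7cupdlZ4iZVCAANpq7qZmZmZhVVDMzRYq8zLu6qqvMzLy7qYh4map3UxATaKu7qpmZmFRnZlQzRFaJu7qpqrqZm7y7uqqqu4iHUxJHmrzMu7qZc0Z3ZUMQATaau6qZmYibzd3MzMzMmZmGQzV4qru7u5mFI0VVQyERJHm8y7qYmave7t3d3MyZmZmGVFZmZ3d4mZhTNFVWVVVmibzu3Mu7zM3d3dzLqZmZmql2VUMiIiSL3cl3d4iIeIiavO//7u3bqqqqqYdmiHeJqqh2QxERJI3//9uZmZmIiJq7zu7d7sqXZndkMzNmVnmqqYdlQzNXrP///rmZmYd3irqpiImrqGVERDERI0RWeZqph3ZmZ4maz//9ypmZl2aJqGMiNWZURERDMzRERWeImZmHd3d4mYic7tzMuZmYZWZlIRI0VDNFZlVVZ3dWeHiIiHd3eImZh3mrqs3LmZh0MiERNWdTI0Z3dneIiHiId4h3d3eJmZh2Z4iJvdy5mYUhASR5mWRFVoiIiImZiIdmZ2ZmZ4mrqYZmd2is3cuZh1M0aKqYZWZmeIiZmaqIh2VVVVVnmszLl2VVVpve7bqqmZqqqGVVZ2VniJmaq4d2VDMzRWm83MzLl3ZWis3u7d3d3Ll0IkV3dmZ4mqq7dmVDIRI1i93Lve7bl2eIm97//u3Ll0NEVniIiIiau7p3ZVQyI0asy6mr3tynZ4iIrN3MuphlVnd3iZmZiImqqYh2VENFV5u6mJq93Kd4iIeaupmHdlVniIiZmZmYiaqZ"/>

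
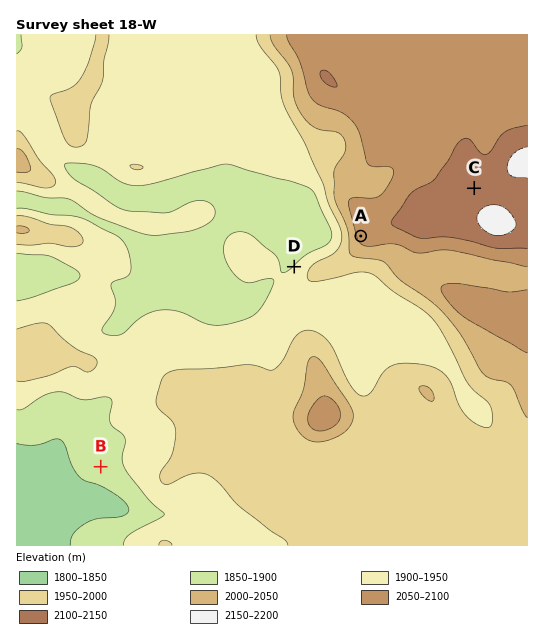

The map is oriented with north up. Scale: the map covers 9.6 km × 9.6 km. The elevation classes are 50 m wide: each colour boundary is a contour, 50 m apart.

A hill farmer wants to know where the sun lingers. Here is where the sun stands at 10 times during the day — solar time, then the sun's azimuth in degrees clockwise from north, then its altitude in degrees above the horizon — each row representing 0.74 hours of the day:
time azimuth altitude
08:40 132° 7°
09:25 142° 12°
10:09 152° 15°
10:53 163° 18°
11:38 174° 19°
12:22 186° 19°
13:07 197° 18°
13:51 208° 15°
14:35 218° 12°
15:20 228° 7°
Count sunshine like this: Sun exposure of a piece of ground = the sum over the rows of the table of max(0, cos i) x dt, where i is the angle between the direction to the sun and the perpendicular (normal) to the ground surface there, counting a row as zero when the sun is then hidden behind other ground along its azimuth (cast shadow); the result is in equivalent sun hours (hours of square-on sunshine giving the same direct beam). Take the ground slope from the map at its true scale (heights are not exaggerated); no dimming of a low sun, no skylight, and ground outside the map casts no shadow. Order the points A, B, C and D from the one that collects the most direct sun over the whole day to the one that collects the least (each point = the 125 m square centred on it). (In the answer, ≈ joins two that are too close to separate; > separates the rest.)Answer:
A ≈ B > C > D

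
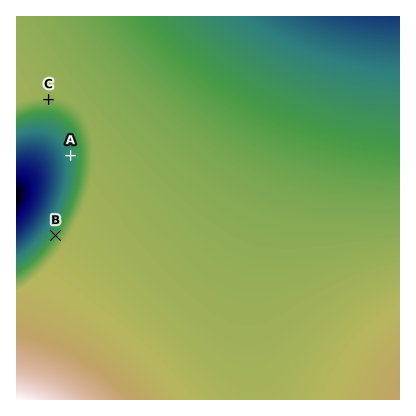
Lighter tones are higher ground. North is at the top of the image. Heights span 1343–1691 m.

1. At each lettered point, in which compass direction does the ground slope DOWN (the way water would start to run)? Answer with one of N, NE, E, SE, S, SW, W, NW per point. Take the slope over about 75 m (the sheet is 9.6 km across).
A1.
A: W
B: NW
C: S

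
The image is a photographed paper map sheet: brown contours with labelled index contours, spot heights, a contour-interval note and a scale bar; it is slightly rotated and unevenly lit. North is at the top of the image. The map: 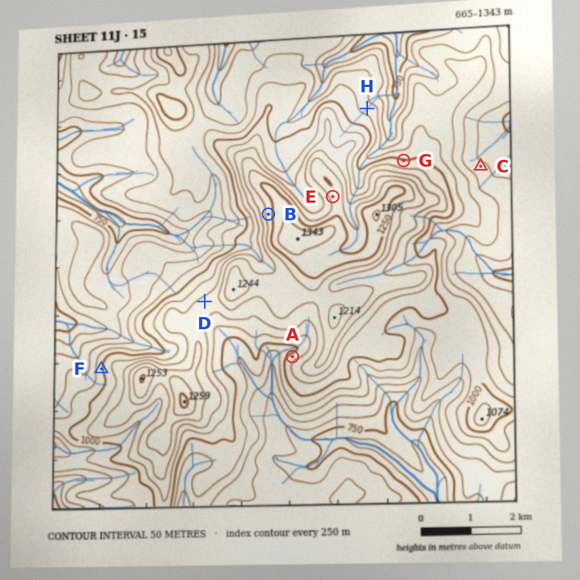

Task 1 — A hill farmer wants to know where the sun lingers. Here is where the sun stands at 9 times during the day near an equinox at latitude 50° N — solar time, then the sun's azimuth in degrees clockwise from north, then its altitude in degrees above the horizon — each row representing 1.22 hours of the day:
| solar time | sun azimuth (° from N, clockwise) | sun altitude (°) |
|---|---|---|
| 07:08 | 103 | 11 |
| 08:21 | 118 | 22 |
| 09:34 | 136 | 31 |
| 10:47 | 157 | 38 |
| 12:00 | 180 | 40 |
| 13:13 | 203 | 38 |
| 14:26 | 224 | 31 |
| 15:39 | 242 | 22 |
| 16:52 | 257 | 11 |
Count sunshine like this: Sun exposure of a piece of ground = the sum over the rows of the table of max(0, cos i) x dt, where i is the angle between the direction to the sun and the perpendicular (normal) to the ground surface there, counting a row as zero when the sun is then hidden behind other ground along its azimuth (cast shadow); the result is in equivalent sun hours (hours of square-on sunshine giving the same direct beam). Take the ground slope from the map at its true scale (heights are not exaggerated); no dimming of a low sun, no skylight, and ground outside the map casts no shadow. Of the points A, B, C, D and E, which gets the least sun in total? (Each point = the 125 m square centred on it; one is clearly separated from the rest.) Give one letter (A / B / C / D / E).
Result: A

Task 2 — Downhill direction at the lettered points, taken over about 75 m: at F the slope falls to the W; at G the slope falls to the N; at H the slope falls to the NE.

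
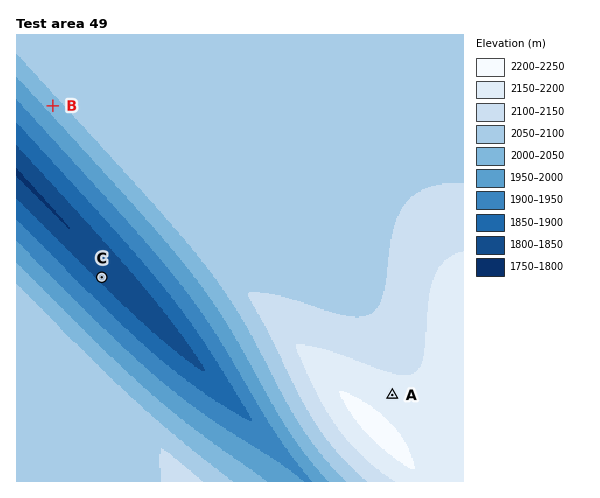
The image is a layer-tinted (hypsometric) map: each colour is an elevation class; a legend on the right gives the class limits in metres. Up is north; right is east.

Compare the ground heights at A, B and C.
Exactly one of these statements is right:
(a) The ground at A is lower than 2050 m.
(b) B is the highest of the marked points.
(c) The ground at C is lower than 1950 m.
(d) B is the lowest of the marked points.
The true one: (c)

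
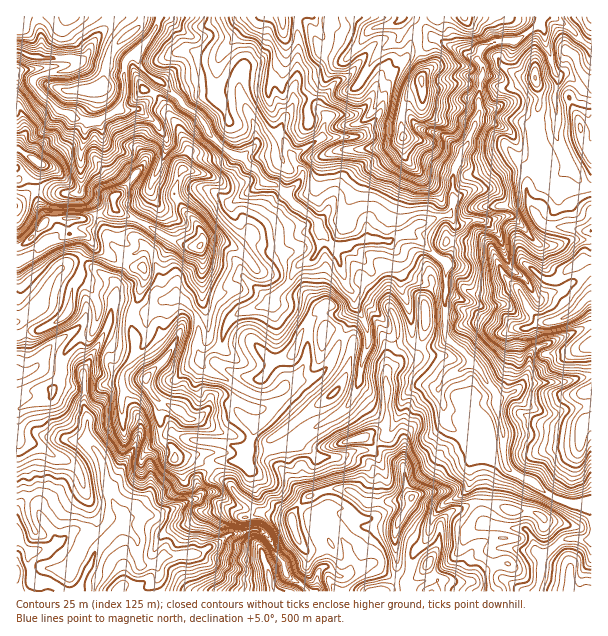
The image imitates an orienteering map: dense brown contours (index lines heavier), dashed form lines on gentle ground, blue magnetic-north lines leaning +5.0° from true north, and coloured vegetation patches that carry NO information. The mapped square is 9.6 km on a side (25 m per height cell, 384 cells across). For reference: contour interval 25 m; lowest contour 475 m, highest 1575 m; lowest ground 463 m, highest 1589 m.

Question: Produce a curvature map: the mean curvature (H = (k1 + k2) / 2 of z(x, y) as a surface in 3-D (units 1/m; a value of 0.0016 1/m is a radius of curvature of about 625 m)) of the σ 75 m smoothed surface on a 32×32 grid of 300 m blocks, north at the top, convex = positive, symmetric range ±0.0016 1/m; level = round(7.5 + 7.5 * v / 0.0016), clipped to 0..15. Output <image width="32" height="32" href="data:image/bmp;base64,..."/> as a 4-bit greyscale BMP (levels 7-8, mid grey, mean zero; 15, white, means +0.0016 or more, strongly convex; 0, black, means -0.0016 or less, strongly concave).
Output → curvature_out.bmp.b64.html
<image width="32" height="32" href="data:image/bmp;base64,Qk12AgAAAAAAAHYAAAAoAAAAIAAAACAAAAABAAQAAAAAAAACAAATCwAAEwsAABAAAAAAAAAAAAAAABEREQAiIiIAMzMzAERERABVVVUAZmZmAHd3dwCIiIgAmZmZAKqqqgC7u7sAzMzMAN3d3QDu7u4A////AHVlfKh7qZmwLGume6tlZbiKqFhVZjV/F7V1SbhHjYTWZVpYalQCrw6qZ3lNOGg0ZHl2hmerdQCOZ4ecTEVmTpiFiKZkJ979vVZYTpG4nu1TdWuEcqgG1Fr72m39WJlAVYZ8VMOrjWKIR4gvNVVxFrep2iZo/JdIl1MWf1dlddm5pyM9OqE3iLVs/Us2Z4N4moeEP1h91lRrYkeYw3hnp3qrwktLyqeHV7smxISZOGmXecPKrheGWlVbgvVEmjUlR1TAWY6ySXiXdMLqiGFqKrVziTeE9GSLe3bAuIckejS9v2SUtoyEujqLsqijqf/6I1XmsrZXlTVFu0bG04dVqumUiJKmVLemOL0W4+J2i3RbhEtSmlXlS6SHV4SXhLltpcgDe4ZY5Il2SImWojbz9ZzaurVF3fiIeHVURk2MmjMmD995vknEaZlItpc2IwR8uSkzb1J8U2mSlpZWWC/m6FmVQL6w1DuDJKZlV9ojF8Z1b/CF9Y/HZNaWN43kGYioZ/pzpJ8coCakn/qvjAbLiUvGhUq2PQrEe4NQf1OgtadbxgFAM/McZZawWDzLkFqnasDc14tVykq0iPY86GC1d7VmiLeSGYhYtJZbR/aCefg5ZDCKDMiaQ6WLt2KfofjkqHbJLXG4aXalpoh4ZDQQk/LHuna1Roi7xohpmnm+rFNK"/>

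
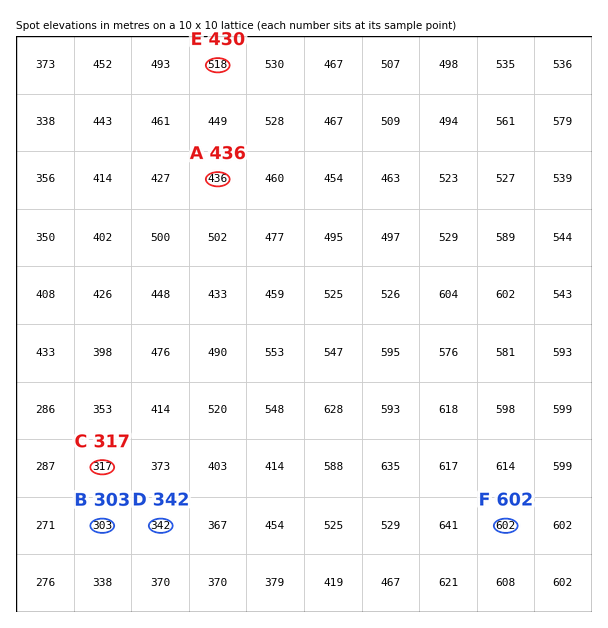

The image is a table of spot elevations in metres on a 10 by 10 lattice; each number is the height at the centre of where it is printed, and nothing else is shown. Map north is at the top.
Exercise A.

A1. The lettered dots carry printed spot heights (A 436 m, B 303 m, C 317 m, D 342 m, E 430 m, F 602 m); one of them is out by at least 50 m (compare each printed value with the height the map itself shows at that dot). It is E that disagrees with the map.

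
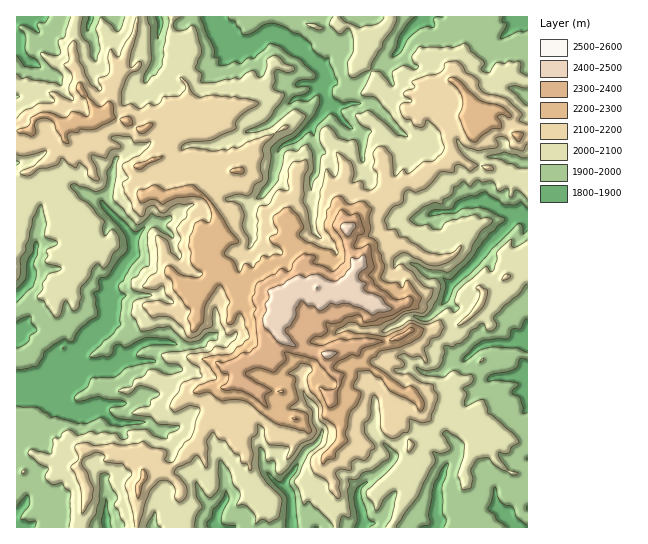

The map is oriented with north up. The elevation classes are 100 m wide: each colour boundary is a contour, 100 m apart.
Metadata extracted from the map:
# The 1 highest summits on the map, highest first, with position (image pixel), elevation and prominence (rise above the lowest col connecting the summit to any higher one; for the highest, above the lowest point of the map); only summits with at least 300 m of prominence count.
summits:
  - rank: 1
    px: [317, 289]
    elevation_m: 2501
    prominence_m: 668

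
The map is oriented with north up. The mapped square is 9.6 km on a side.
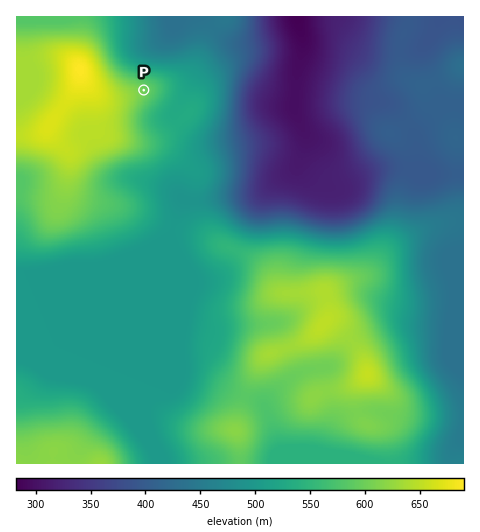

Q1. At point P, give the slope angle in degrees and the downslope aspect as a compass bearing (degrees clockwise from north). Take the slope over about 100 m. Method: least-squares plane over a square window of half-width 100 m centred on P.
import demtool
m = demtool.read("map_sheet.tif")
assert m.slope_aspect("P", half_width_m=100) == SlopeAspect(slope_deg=5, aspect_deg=68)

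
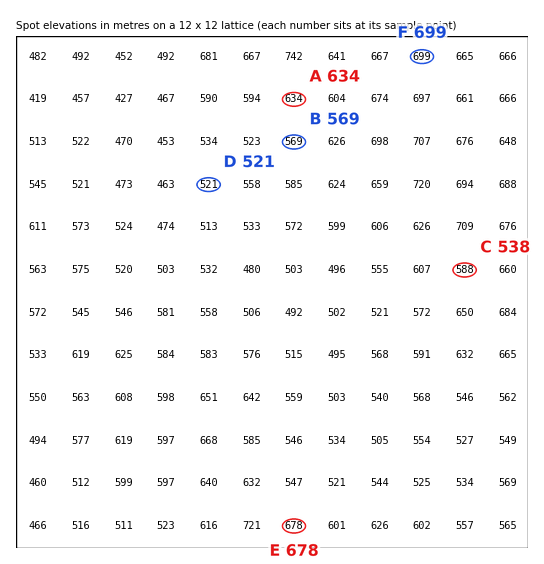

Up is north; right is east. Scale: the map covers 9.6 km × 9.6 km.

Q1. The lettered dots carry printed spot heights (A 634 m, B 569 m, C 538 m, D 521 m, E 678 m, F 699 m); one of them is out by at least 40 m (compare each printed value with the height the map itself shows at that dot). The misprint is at C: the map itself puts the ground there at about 588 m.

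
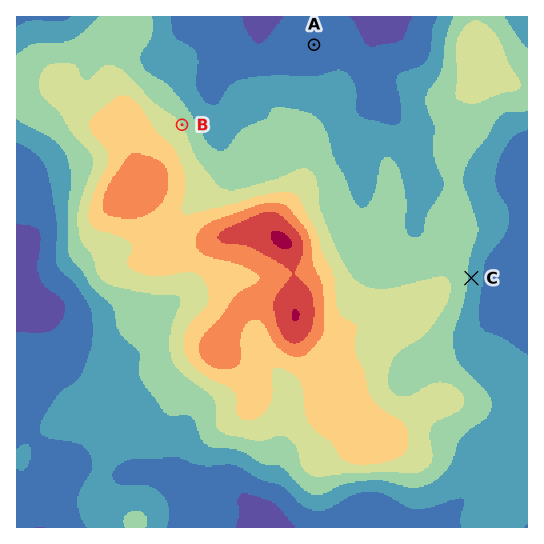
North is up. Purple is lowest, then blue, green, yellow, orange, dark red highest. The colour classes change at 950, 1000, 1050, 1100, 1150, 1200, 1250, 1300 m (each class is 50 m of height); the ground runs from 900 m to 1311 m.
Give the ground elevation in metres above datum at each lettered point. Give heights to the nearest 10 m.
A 970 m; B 1100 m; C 1040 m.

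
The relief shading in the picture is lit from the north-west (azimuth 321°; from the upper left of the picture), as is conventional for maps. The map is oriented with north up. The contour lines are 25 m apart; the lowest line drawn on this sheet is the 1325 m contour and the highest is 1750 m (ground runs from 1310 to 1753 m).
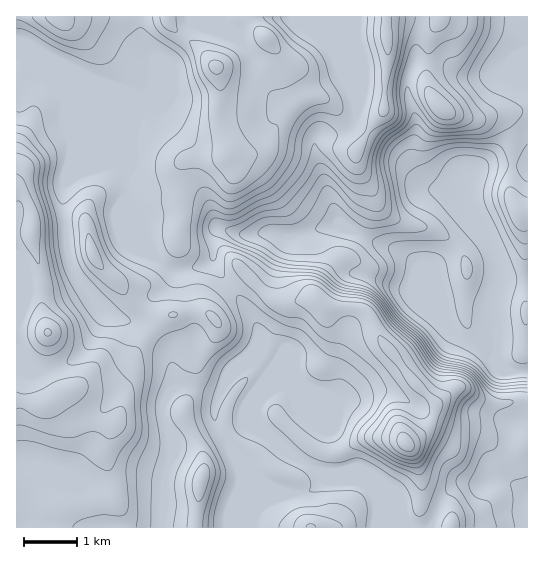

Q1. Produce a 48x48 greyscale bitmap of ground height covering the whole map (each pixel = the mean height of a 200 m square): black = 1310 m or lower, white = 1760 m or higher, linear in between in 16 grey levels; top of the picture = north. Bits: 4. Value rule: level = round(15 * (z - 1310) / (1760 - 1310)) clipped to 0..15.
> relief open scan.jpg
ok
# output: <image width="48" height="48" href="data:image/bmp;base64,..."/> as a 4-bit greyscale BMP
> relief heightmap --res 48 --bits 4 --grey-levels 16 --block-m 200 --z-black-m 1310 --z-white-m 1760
<image width="48" height="48" href="data:image/bmp;base64,Qk32BAAAAAAAAHYAAAAoAAAAMAAAADAAAAABAAQAAAAAAIAEAAATCwAAEwsAABAAAAAAAAAAAAAAABEREQAiIiIAMzMzAERERABVVVUAZmZmAHd3dwCIiIgAmZmZAKqqqgC7u7sAzMzMAN3d3QDu7u4A////ALu7u6qqqpmZqod3d4iamZh3d3d3h2VURLu7u7u7qpmZqod3d4iJmIh3d3d3d2VURLu7u7u7upmZqpd3d3d4iIh3d3d3dlVURLu7u7u7qpmZq5h3d3d3d3d3d3iHZlRERLu7u7u7qpmZq6h3d3h3d3d3d4iHZVRERLu7u7u7qpmZq6h3d4d3d3d3eJmXdlRERLu7u7zLupmZmph3d3d3d3d4mruod2VERLu7vMzMupmZmYd3d3d3d4iavN25h2VVRczMzMzMy6mZmYd3d3d3d3ibzdy6h2VVRczd3MzMy6mZmHd3d3d3d3iavMy6l2ZURN3d3czMy5mZmHd3d3d3d3eJq7qrmGZURN3d3dzMy5mZmHd3d3d3d3d4mqqrqHZVVN3d3dzMy6mZmHd3d3d3d3d4maq6qYZURN3d3d3Mu6mZmHd3d3d3d3eImaupmYUyIt3d3dzLu6mZmYd3d3d3h3iJmrqYd1MQAN3dzMzLu6mZmYd3d3d3iIiZqql1QyEAAd3d3My7u6mZmZiHd3d3iImaq6hTERAAAd3u3Lu7qqqZmamHd3d4iZmqupYxEAAAAd3u3LqqqqqqmqqYd3iImZmqqGMQAAAAAd3u3KqZqqqqqrqYeImZqqqqljEAABAAEd3dy6maqqqqqqmIiJmaqqqpcxAAARAAEd3cupmqqqqqqpmIiZmqqpmXQQAAARAAEd3cupqrqqmZmZiJmZmaqHZUIQAAARAAAd3cqaq7qpmIiIiZmIiIhlRDIQAAAREAAd3bqau6qZiIiHiZh2ZmVURDIRAAEREAAd3bmrypmIiZiHiIdlRERERDIRAAEREAEd3bmrupiImZmHdmVEMzREMyIRERERAAEt3amruYiImZl2ZURDMzMzMyIiIiEQABI93amrqYiImZl2ZlRERDMzMzMzIiEAABM93KmqqYiImZmHd2ZVVEMzNEQyIREAASNN3KmamYiJmZmImYd2ZUQzRVUyERAAASQ925iZmYiJmZmZqpiHZVREVmUxEQAAATM9y5iImYiJmZmaq6qYdlRFZmUxEQAAASMty5iIiIiJmaqqu7qph2VXd2QiERAAASIsy5iIiIiJmqqru7qph2ZniGQiIREAASIsupiIiIiJmaqru7qqmGZ4iHQyIiEREiIrqZiIiIiImZmru7qqmHZ3iHZDMzMzMzMqqYiIiIiIiZmru6qqmHd3iIdkRFZVVDM5mYiIiIiIiJmru6qqmYiIiImGRnd2VEM5mYiIiIiIiImru6qqqZmYiImGV4h1RDM5mYiIiIiIiImru6qqqZmYiImGZ3dlQzM5iIiIiIiIiImru6qqqpmIiImGZ3ZUMzM4iIiIiIiIiIm8y6qqqqmIiImGZmVUMzM4iIiJmZmIiJrMy6qqqqmIiImWZmVUMzM4iImZmZmIiZq8u6qqqpiIiImXZmZlQzM4iZqqqZmZmau6qqq7qYiIiJqXZ3ZlQzM5mru7qZmZqqqqqqu6iIiIiJqYd3dmVDM6q7y7qpmZq6qqqqqpiIiIiJqYd3d2VDMw=="/>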